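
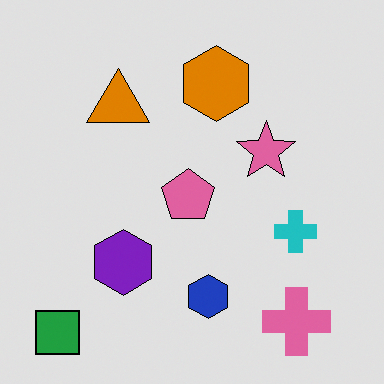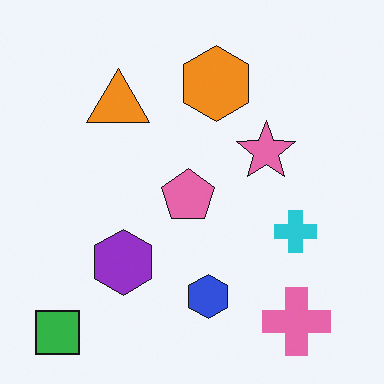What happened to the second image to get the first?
Posterized to a reduced palette.

Each flat color has snapped to a coarser quantized level — most visibly, the near-white background has dropped to a flat grey.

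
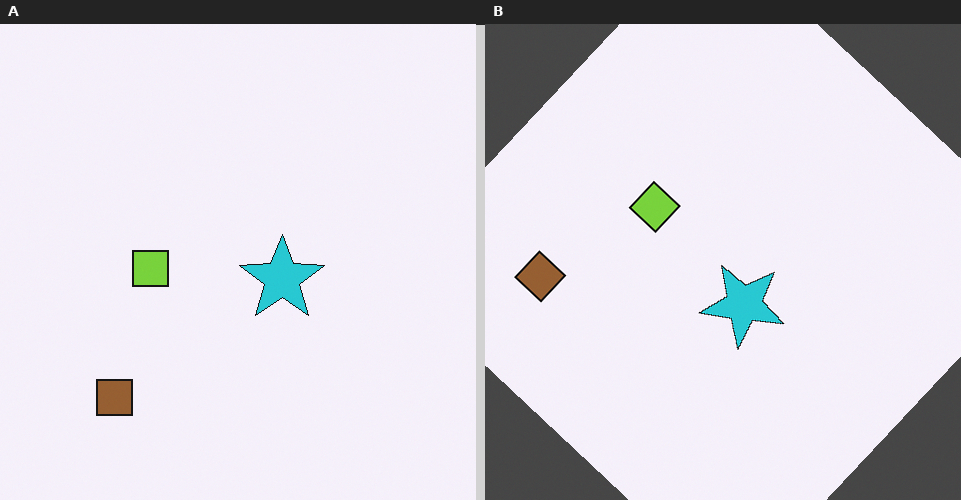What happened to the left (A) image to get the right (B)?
The image was rotated clockwise by a large amount — several tens of degrees.

Every shape is tilted by the same angle and the image corners show triangular fill wedges — a whole-image rotation by a non-right angle.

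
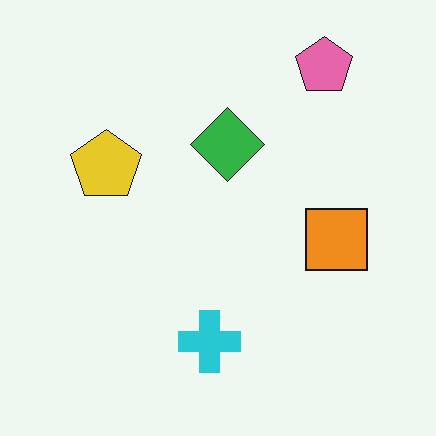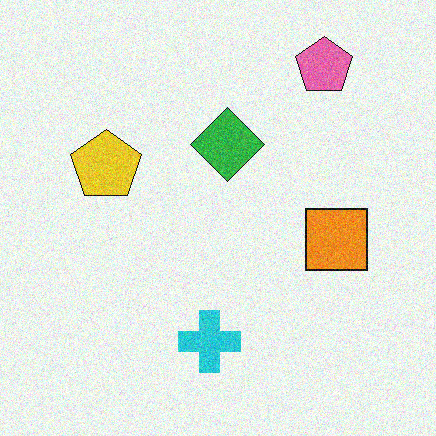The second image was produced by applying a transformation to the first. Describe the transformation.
The image was degraded with moderate additive noise.

Random speckle covers the whole image, including the flat background.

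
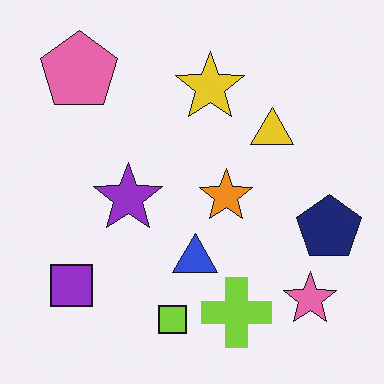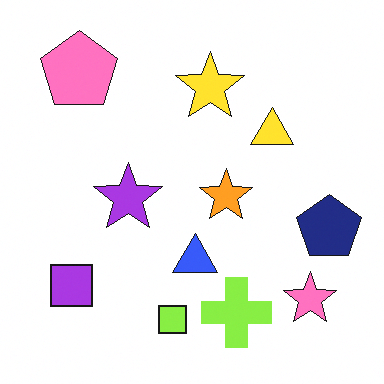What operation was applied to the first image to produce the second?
This is the original image brightened a little.

Every pixel — background and shapes alike — is uniformly brightened.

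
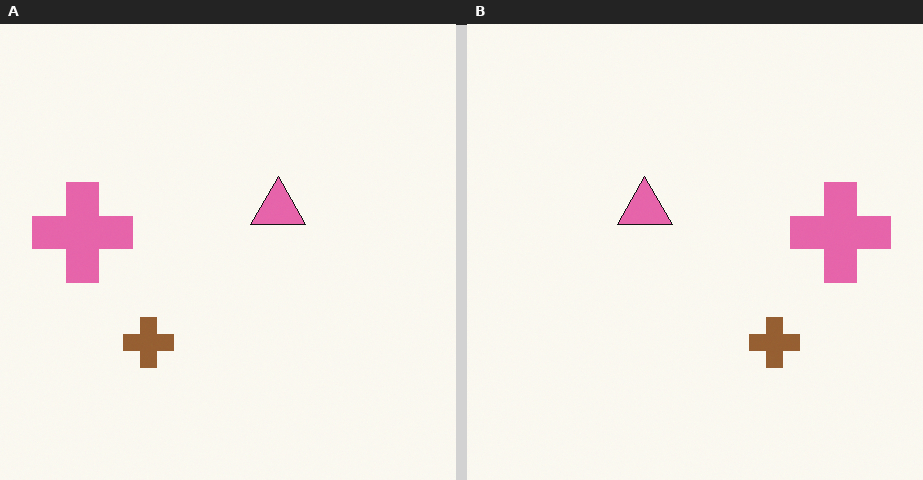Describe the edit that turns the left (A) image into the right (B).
The image was flipped horizontally (left ↔ right).

The pink cross is in the left of the left (A) image and the right of the right (B) — shapes on opposite sides of the vertical midline have swapped in a mirror flip.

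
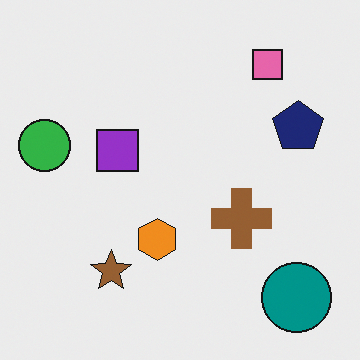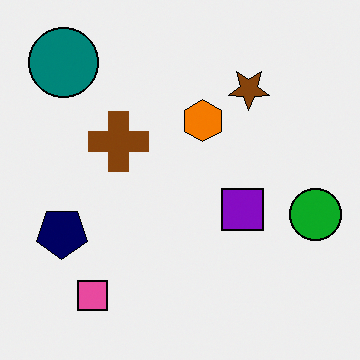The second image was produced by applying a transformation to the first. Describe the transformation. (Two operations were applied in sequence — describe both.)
The image was rotated 180°, then given slightly increased contrast.

The teal circle sits in the bottom-right of the first image and the top-left of the second — consistent with a whole-image 180° rotation. Tones are pushed away from mid-grey across the whole image — a global contrast change.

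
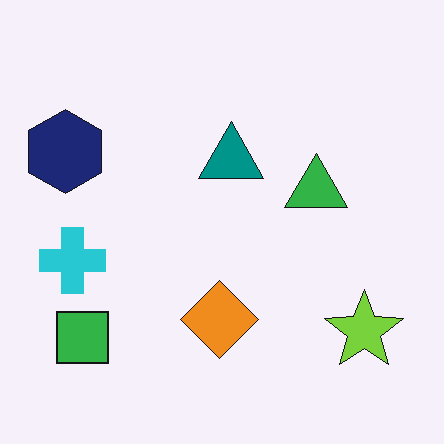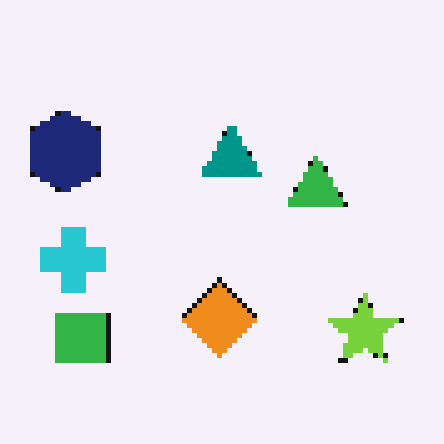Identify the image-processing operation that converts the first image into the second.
This is the original image mildly pixelated.

Shapes are reduced to large square blocks; fine edges and outlines are lost — a downscale-then-upscale (mosaic) effect.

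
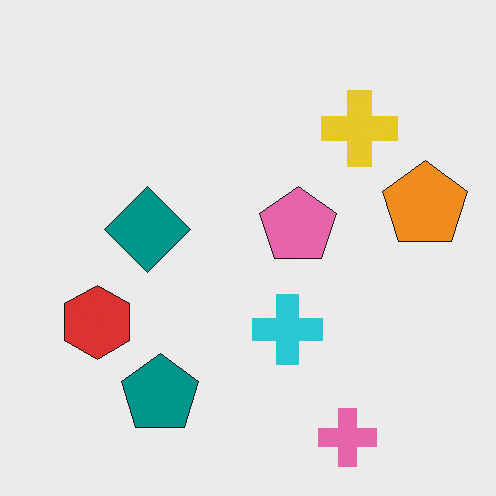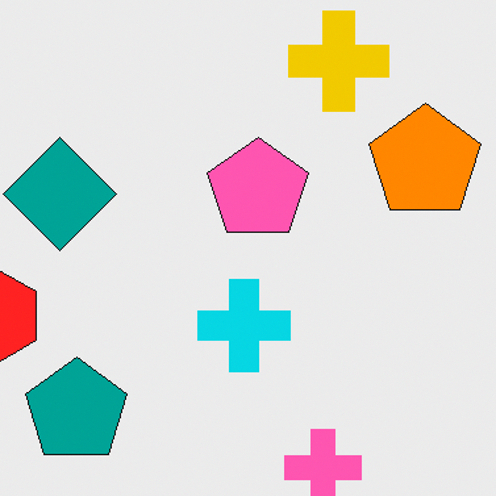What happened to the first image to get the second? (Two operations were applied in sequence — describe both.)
It was cropped to a modestly smaller region and rescaled, then slightly oversaturated.

The visible shapes are larger and the field of view is narrower; shapes near the original edges may be partly or wholly outside the frame — a crop-and-rescale. All colors are more vivid — a global saturation change.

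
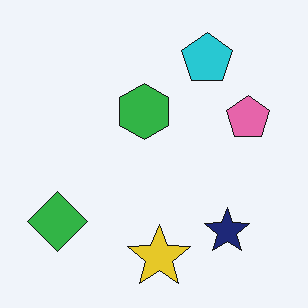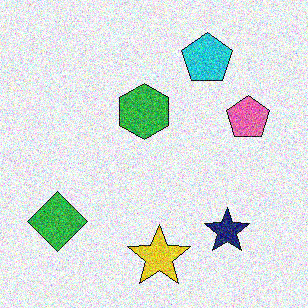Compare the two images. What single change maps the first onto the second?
This is the original image degraded with a thick layer of grain.

Random speckle covers the whole image, including the flat background.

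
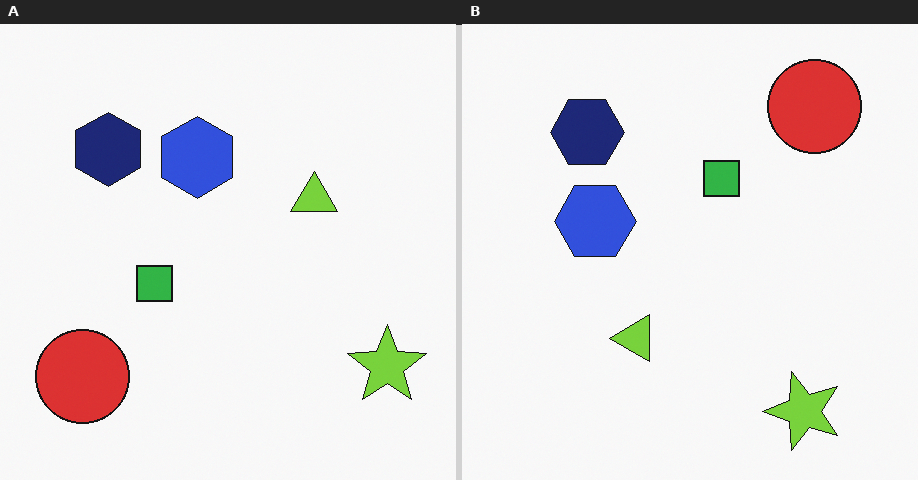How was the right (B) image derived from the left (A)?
This is the original image transposed (reflected across the top-left ↔ bottom-right diagonal).

Shapes have swapped their row and column positions — what was in the top-right is now in the bottom-left — a diagonal reflection.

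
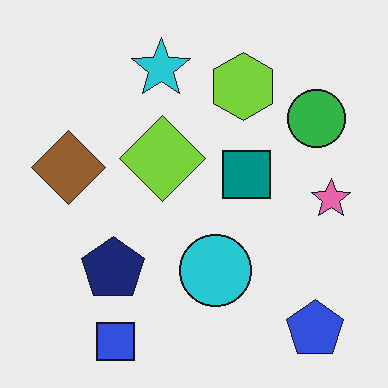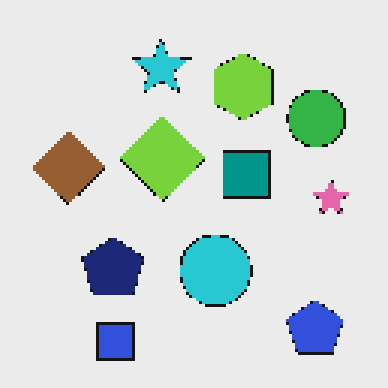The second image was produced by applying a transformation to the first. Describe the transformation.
This is the original image lightly pixelated (a mild mosaic effect).

Shapes are reduced to large square blocks; fine edges and outlines are lost — a downscale-then-upscale (mosaic) effect.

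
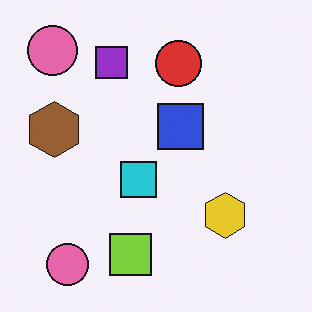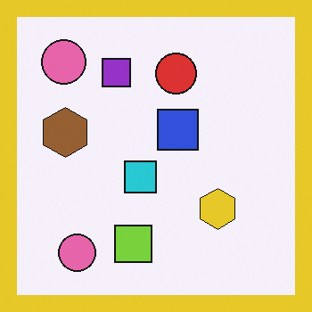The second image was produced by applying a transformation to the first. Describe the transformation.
The transformation is: framed with a yellow border.

A solid yellow frame runs around the edge of the second image, with the content slightly shrunk inside it.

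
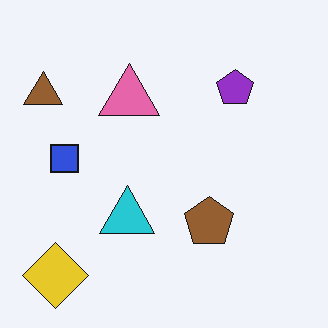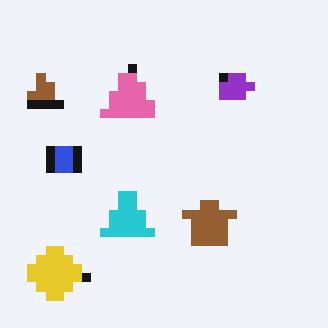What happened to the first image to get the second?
The transformation is: heavily pixelated into large blocks.

Shapes are reduced to large square blocks; fine edges and outlines are lost — a downscale-then-upscale (mosaic) effect.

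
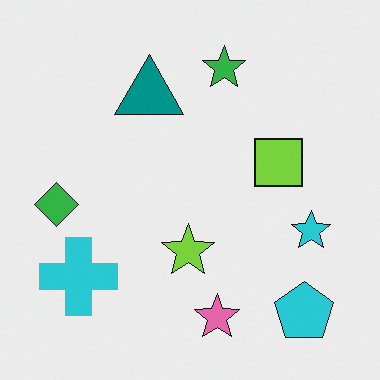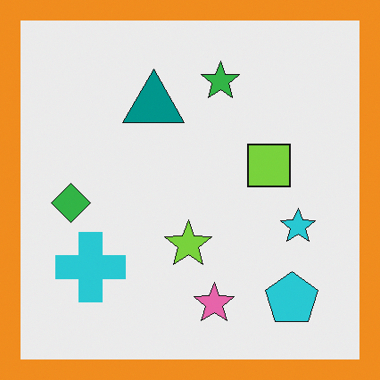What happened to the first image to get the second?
It was framed with a orange border.

A solid orange frame runs around the edge of the second image, with the content slightly shrunk inside it.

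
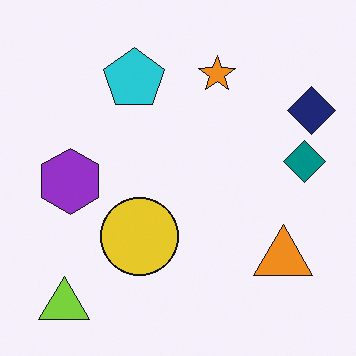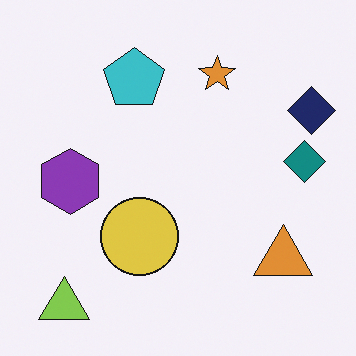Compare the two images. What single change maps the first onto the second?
Slightly desaturated.

All colors are more muted and greyish — a global saturation change.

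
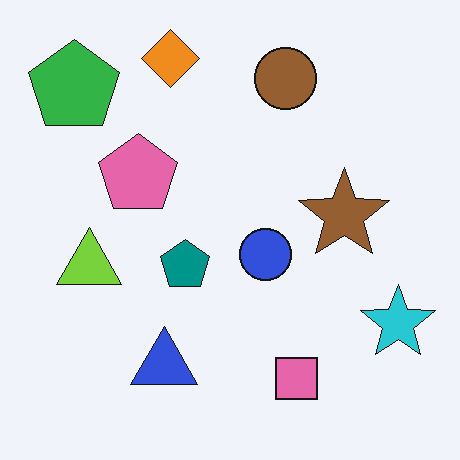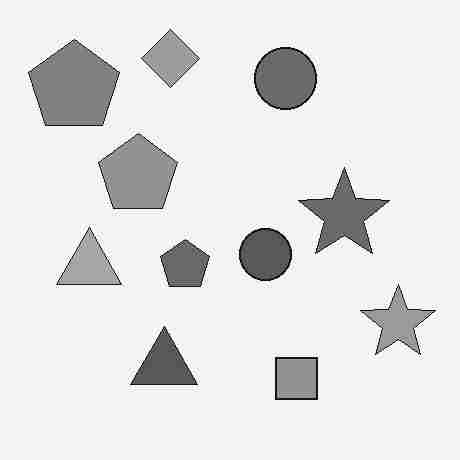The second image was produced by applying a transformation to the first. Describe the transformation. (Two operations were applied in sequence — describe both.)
Converted to grayscale, then heavily JPEG-compressed with obvious blocking artifacts.

All color is removed — every shape is now a shade of grey. Blocky 8×8 compression artifacts appear around shape edges and the flat background shows ringing — characteristic JPEG degradation.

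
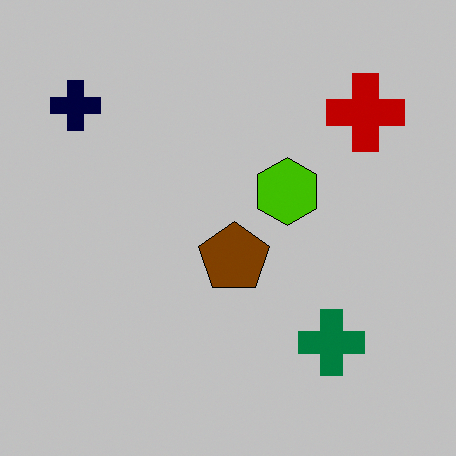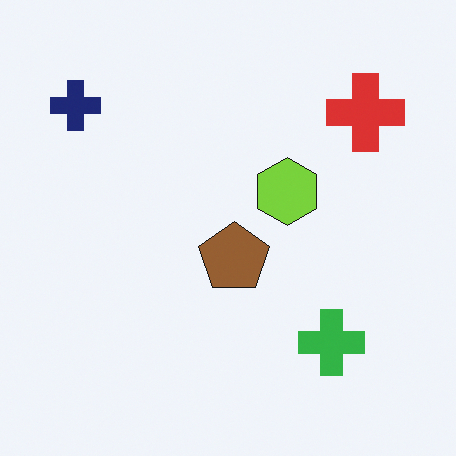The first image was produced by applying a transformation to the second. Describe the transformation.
The transformation is: aggressively posterized.

Each flat color has snapped to a coarser quantized level — most visibly, the near-white background has dropped to a flat grey.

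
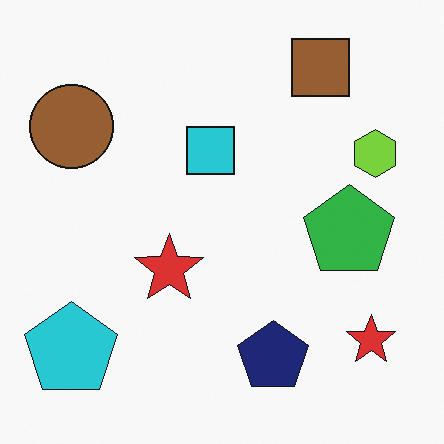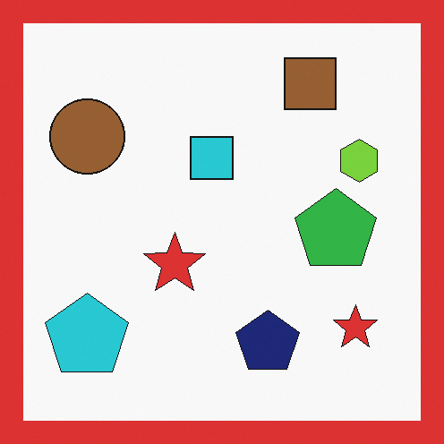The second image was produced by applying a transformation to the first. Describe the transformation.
The transformation is: framed with a red border.

A solid red frame runs around the edge of the second image, with the content slightly shrunk inside it.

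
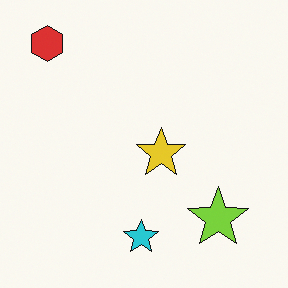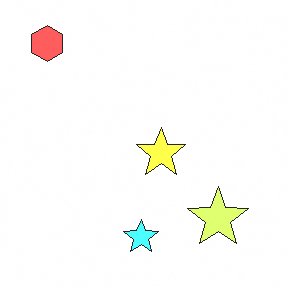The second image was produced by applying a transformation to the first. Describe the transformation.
This is the original image brightened a lot.

Every pixel — background and shapes alike — is uniformly brightened.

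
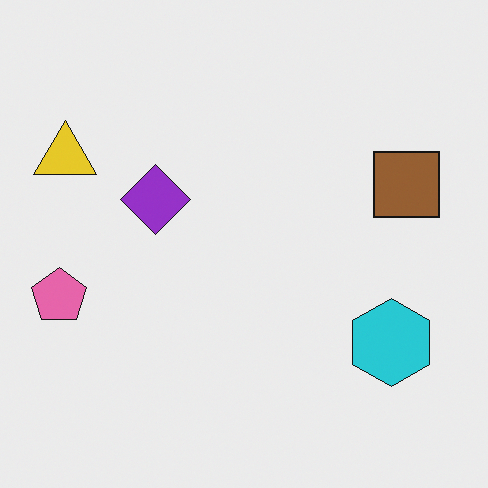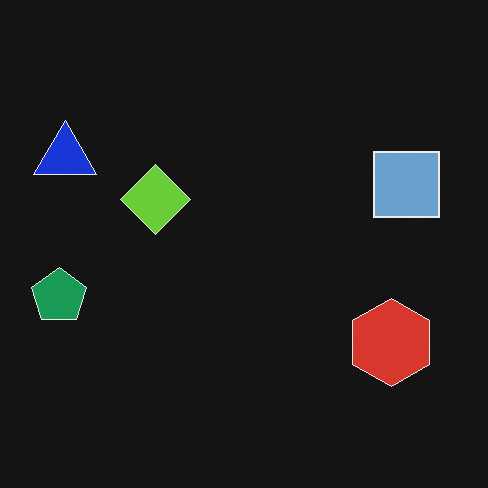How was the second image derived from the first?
It was color-inverted (negative).

The light background has become dark and every shape's color is its complement — a photographic negative.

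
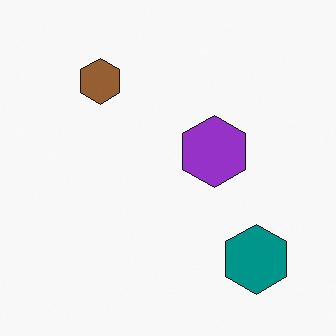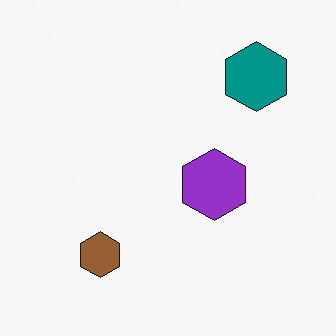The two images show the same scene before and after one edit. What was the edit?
The transformation is: flipped vertically (top ↔ bottom).

The teal hexagon is in the bottom-right of the first image and the top-right of the second — shapes on opposite sides of the horizontal midline have swapped in a mirror flip.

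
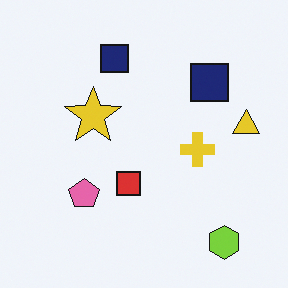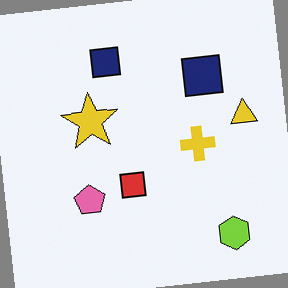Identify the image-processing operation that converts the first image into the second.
It was rotated counter-clockwise by a few degrees.

Every shape is tilted by the same angle and the image corners show triangular fill wedges — a whole-image rotation by a non-right angle.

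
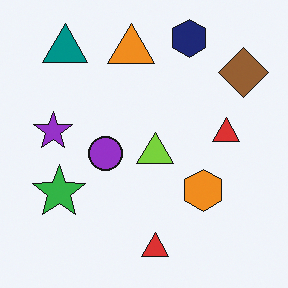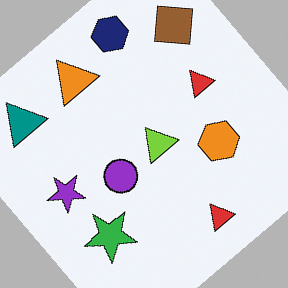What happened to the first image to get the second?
This is the original image rotated counter-clockwise by a large amount — several tens of degrees.

Every shape is tilted by the same angle and the image corners show triangular fill wedges — a whole-image rotation by a non-right angle.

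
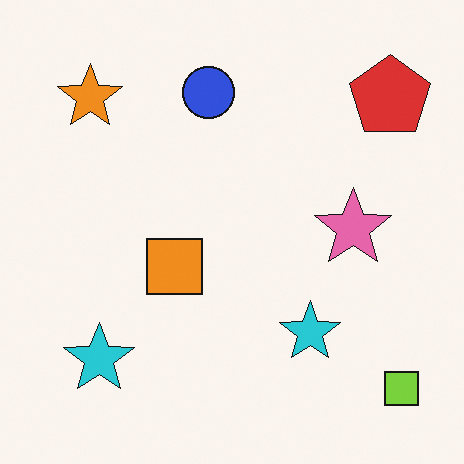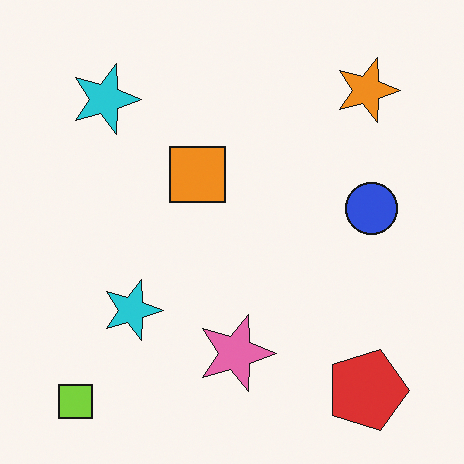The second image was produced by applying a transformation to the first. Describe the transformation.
The second image is the first rotated 90° clockwise.

The lime square sits in the bottom-right of the first image and the bottom-left of the second — consistent with a whole-image 90° clockwise rotation.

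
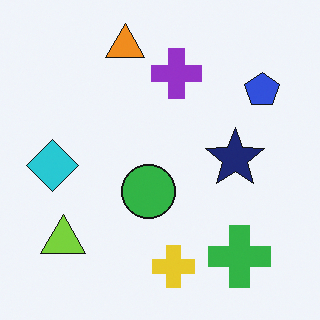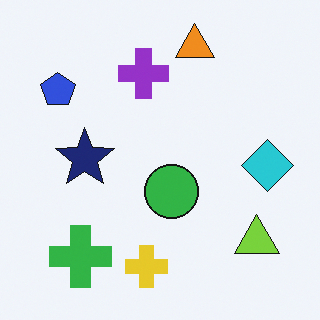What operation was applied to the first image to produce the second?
It was flipped horizontally (left ↔ right).

The cyan diamond is in the left of the first image and the right of the second — shapes on opposite sides of the vertical midline have swapped in a mirror flip.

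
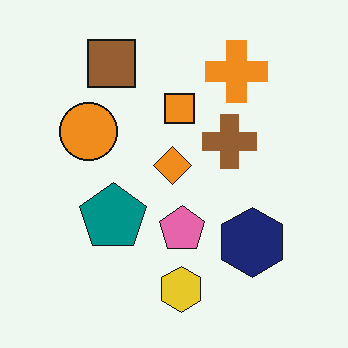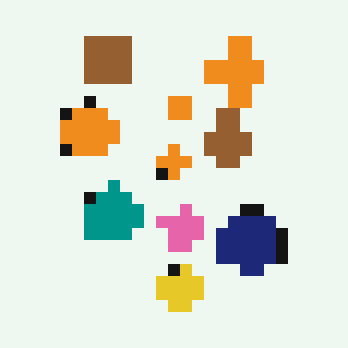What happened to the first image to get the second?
Coarsely pixelated.

Shapes are reduced to large square blocks; fine edges and outlines are lost — a downscale-then-upscale (mosaic) effect.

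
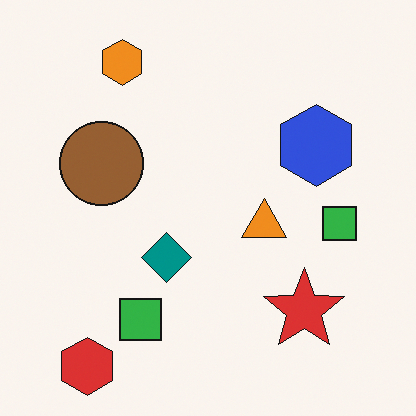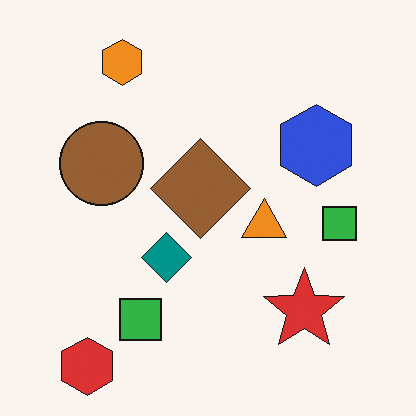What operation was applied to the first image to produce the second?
It was overlaid with an additional brown diamond.

A brown diamond appears in the second image that is absent from the first.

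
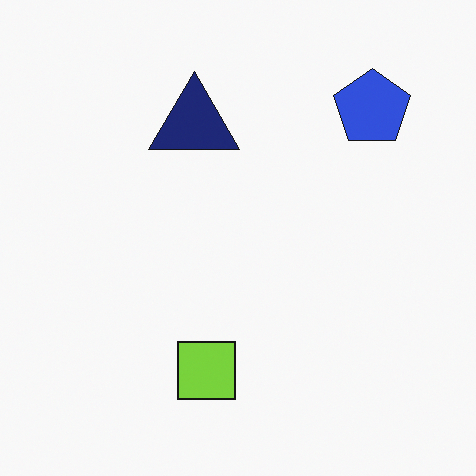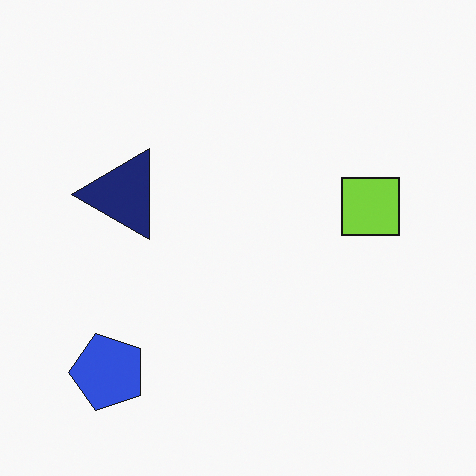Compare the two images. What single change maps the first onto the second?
Transposed (reflected across the top-left ↔ bottom-right diagonal).

Shapes have swapped their row and column positions — what was in the top-right is now in the bottom-left — a diagonal reflection.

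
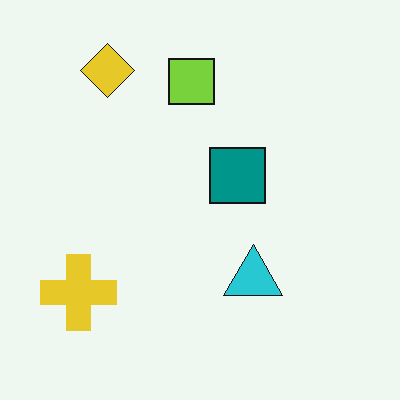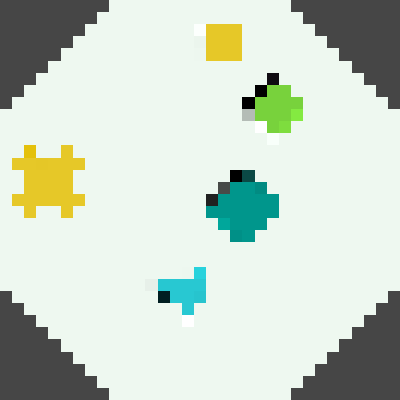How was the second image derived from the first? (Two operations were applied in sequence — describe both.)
The transformation is: rotated clockwise by a large amount — several tens of degrees, then coarsely pixelated.

Every shape is tilted by the same angle and the image corners show triangular fill wedges — a whole-image rotation by a non-right angle. Shapes are reduced to large square blocks; fine edges and outlines are lost — a downscale-then-upscale (mosaic) effect.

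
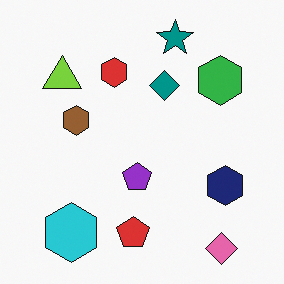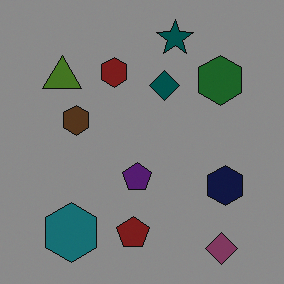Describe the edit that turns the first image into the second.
This is the original image darkened a lot.

Every pixel — background and shapes alike — is uniformly darkened.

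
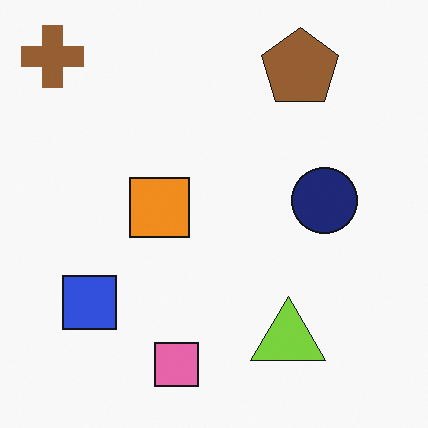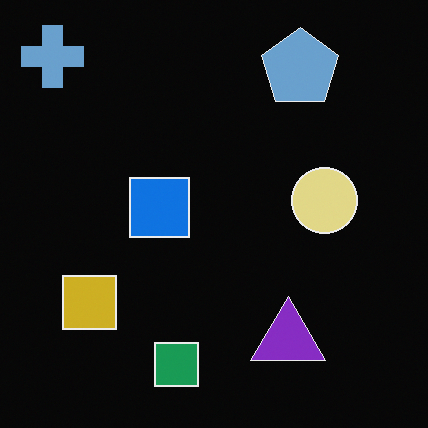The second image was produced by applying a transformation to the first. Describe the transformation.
The image was color-inverted (negative).

The light background has become dark and every shape's color is its complement — a photographic negative.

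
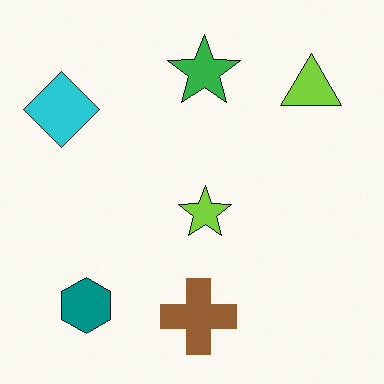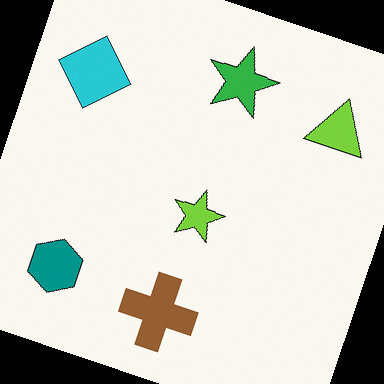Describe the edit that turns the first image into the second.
The transformation is: rotated clockwise by a clearly visible amount.

Every shape is tilted by the same angle and the image corners show triangular fill wedges — a whole-image rotation by a non-right angle.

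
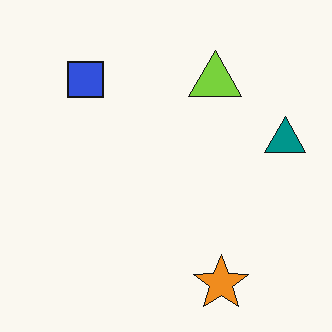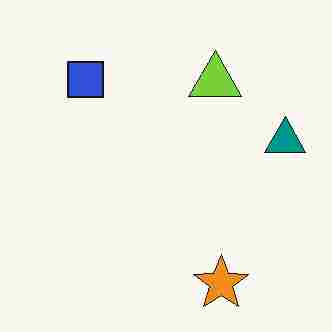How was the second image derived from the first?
Degraded with heavy JPEG compression.

Blocky 8×8 compression artifacts appear around shape edges and the flat background shows ringing — characteristic JPEG degradation.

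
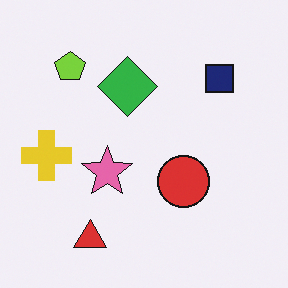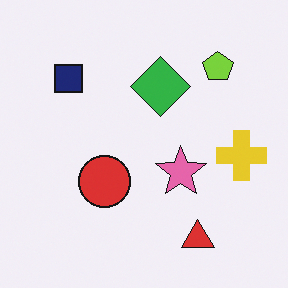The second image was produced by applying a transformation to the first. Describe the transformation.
It was flipped horizontally (left ↔ right).

The yellow cross is in the left of the first image and the right of the second — shapes on opposite sides of the vertical midline have swapped in a mirror flip.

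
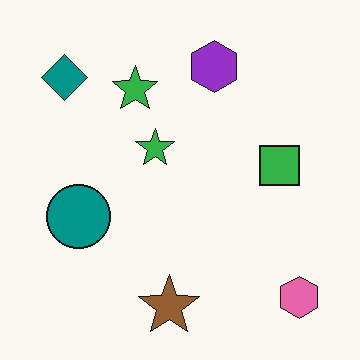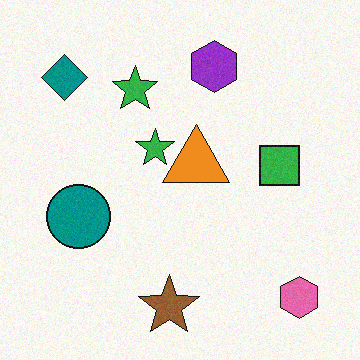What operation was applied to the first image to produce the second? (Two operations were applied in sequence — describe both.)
The image was degraded with a light layer of grain, then overlaid with an additional orange triangle.

Random speckle covers the whole image, including the flat background. An orange triangle appears in the second image that is absent from the first.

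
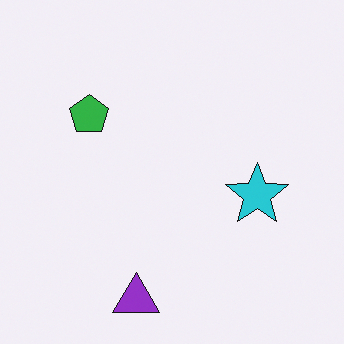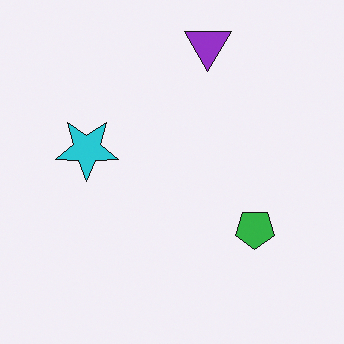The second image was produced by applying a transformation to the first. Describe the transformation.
It was rotated 180°.

The purple triangle sits in the bottom of the first image and the top of the second — consistent with a whole-image 180° rotation.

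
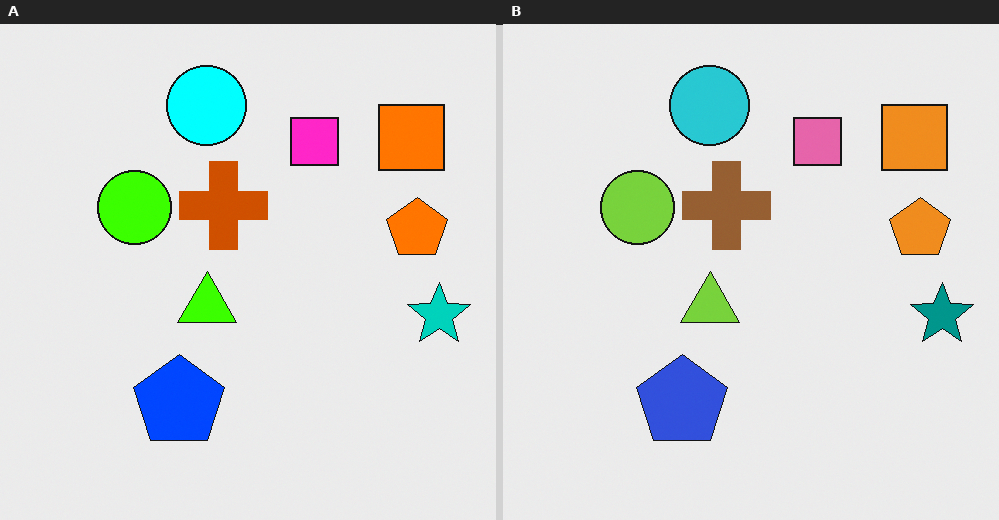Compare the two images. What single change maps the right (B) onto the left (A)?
This is the original image made much more vivid (saturation change).

All colors are more vivid — a global saturation change.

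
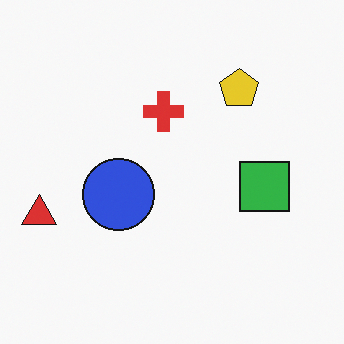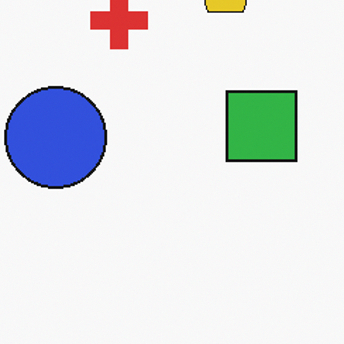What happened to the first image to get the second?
It was cropped to a modestly smaller region and rescaled.

The visible shapes are larger and the field of view is narrower; shapes near the original edges may be partly or wholly outside the frame — a crop-and-rescale.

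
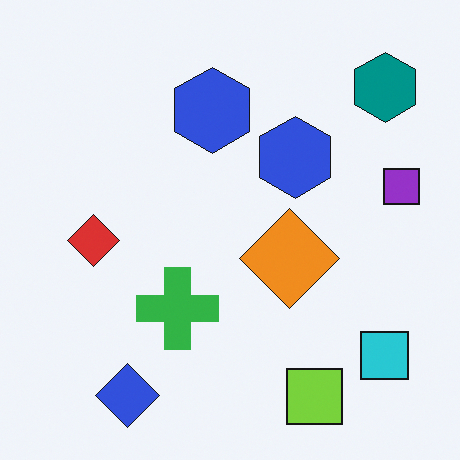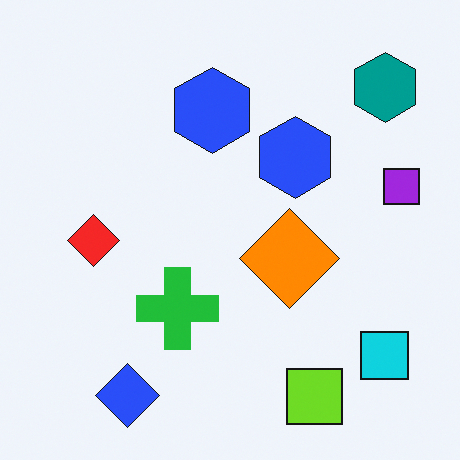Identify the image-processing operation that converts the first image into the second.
This is the original image slightly oversaturated.

All colors are more vivid — a global saturation change.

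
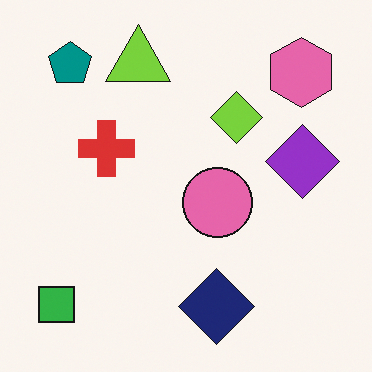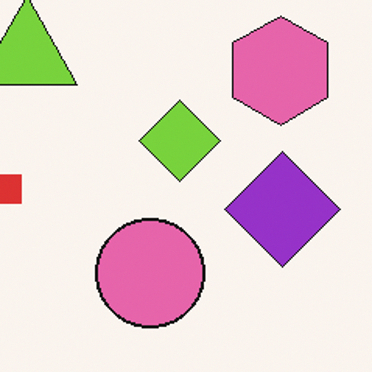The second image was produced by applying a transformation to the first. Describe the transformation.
It was cropped slightly and scaled back up.

The visible shapes are larger and the field of view is narrower; shapes near the original edges may be partly or wholly outside the frame — a crop-and-rescale.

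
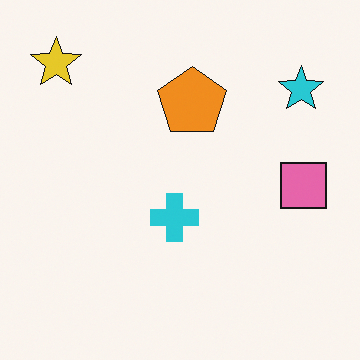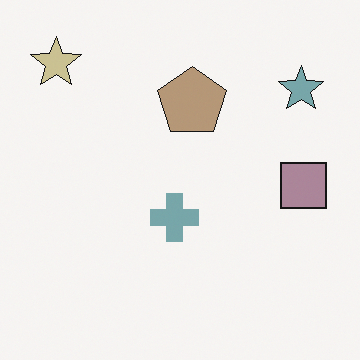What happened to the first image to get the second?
This is the original image made much more muted (saturation change).

All colors are more muted and greyish — a global saturation change.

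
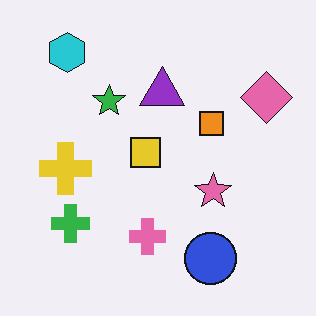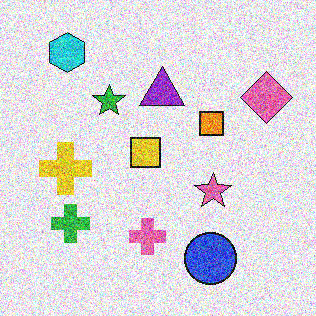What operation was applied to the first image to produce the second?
The image was degraded with heavy additive noise.

Random speckle covers the whole image, including the flat background.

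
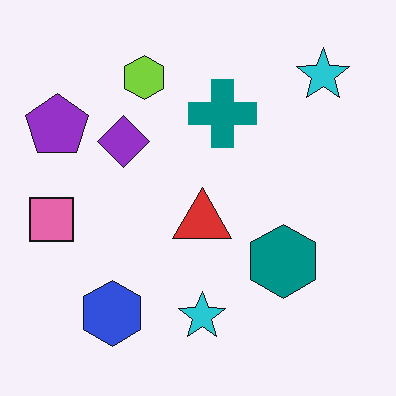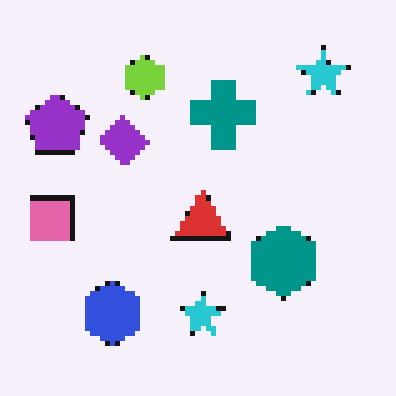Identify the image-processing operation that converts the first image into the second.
This is the original image mildly pixelated.

Shapes are reduced to large square blocks; fine edges and outlines are lost — a downscale-then-upscale (mosaic) effect.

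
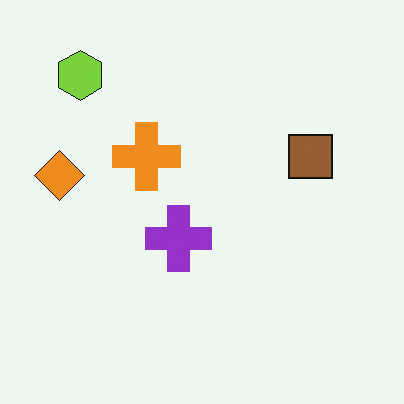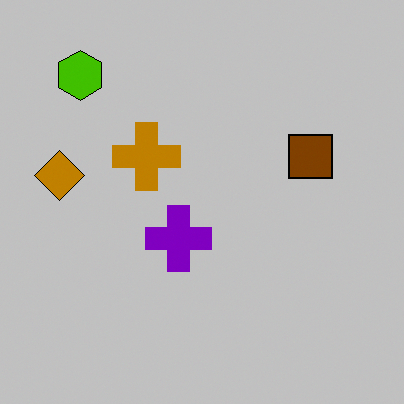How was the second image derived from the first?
Heavily posterized to just a handful of flat colors.

Each flat color has snapped to a coarser quantized level — most visibly, the near-white background has dropped to a flat grey.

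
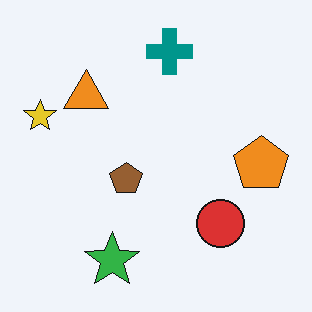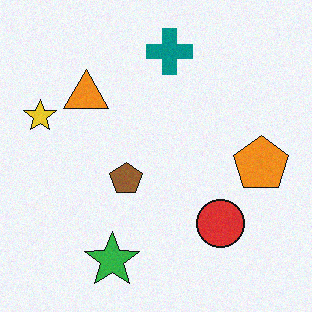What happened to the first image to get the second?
The second image is the first degraded with subtle gaussian noise.

Random speckle covers the whole image, including the flat background.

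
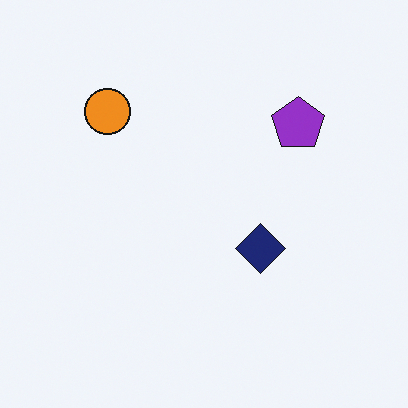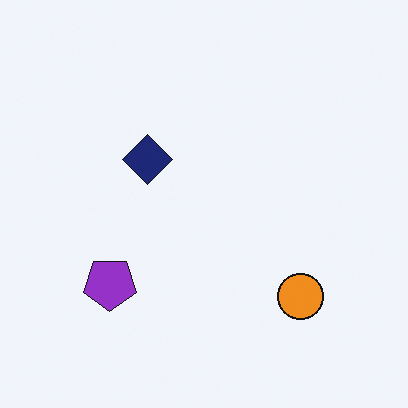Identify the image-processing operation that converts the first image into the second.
This is the original image rotated 180°.

The orange circle sits in the top-left of the first image and the bottom-right of the second — consistent with a whole-image 180° rotation.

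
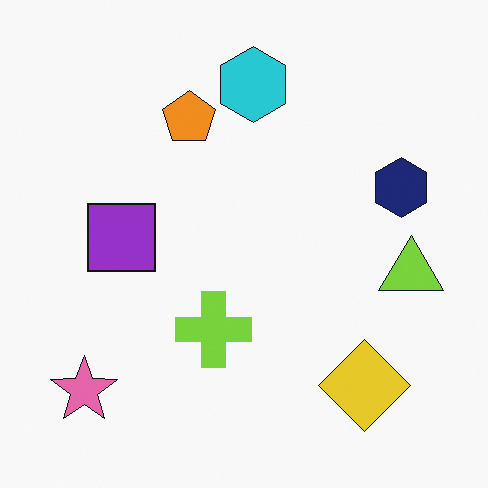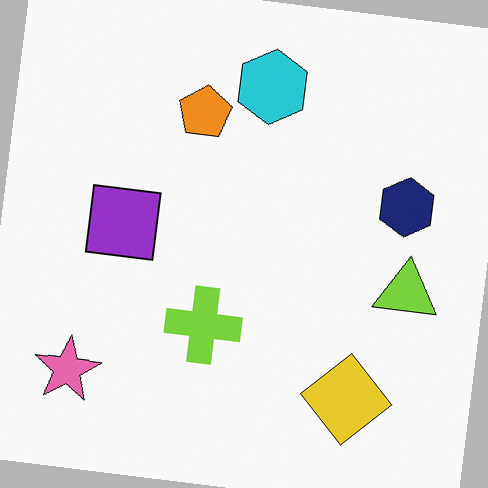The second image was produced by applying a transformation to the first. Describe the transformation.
The second image is the first rotated clockwise by a few degrees.

Every shape is tilted by the same angle and the image corners show triangular fill wedges — a whole-image rotation by a non-right angle.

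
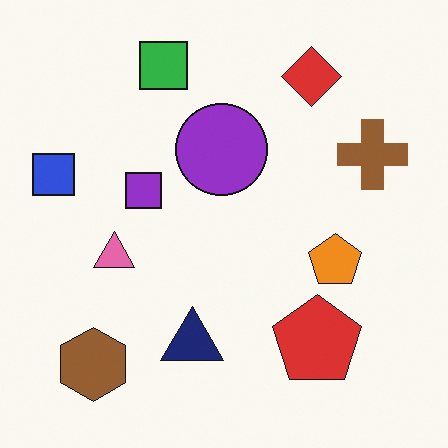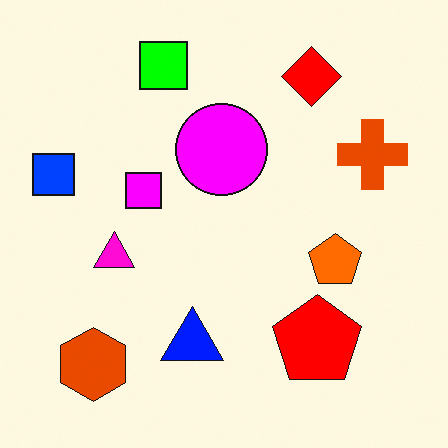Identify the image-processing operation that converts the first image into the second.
It was heavily oversaturated.

All colors are more vivid — a global saturation change.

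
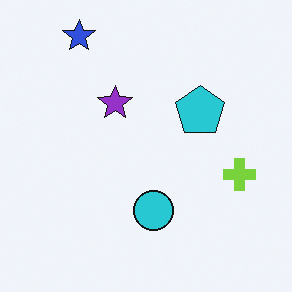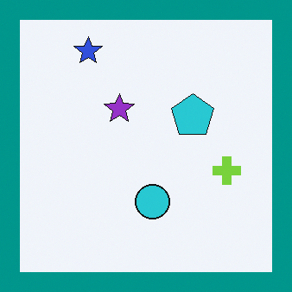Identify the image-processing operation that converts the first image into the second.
Framed with a teal border.

A solid teal frame runs around the edge of the second image, with the content slightly shrunk inside it.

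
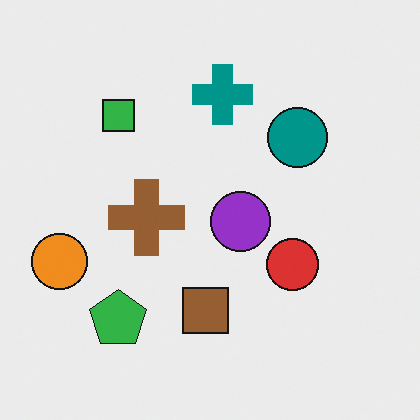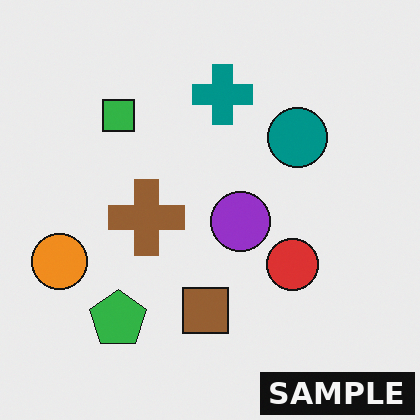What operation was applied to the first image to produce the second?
This is the original image watermarked with the text "SAMPLE" in the lower-right corner.

A dark label reading "SAMPLE" appears in the lower-right corner.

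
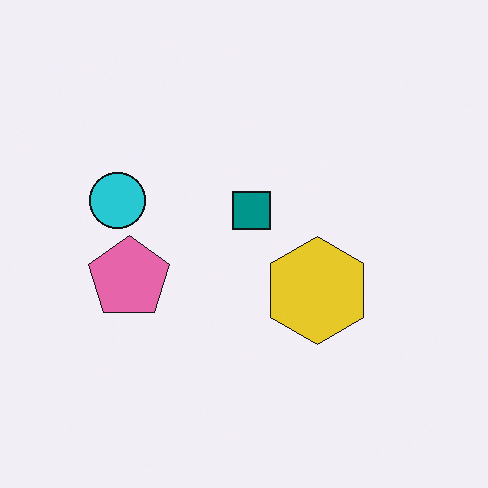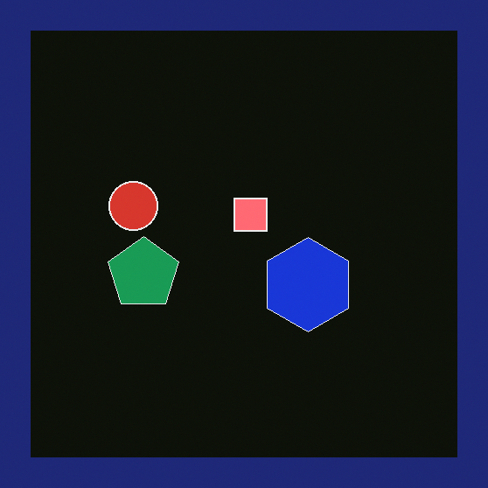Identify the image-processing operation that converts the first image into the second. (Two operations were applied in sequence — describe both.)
The second image is the first color-inverted (negative), then framed with a navy border.

The light background has become dark and every shape's color is its complement — a photographic negative. A solid navy frame runs around the edge of the second image, with the content slightly shrunk inside it.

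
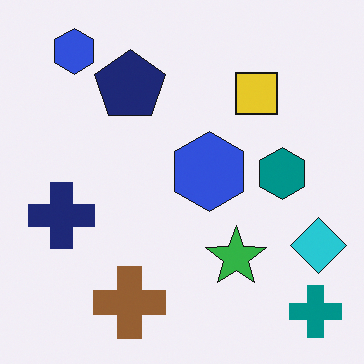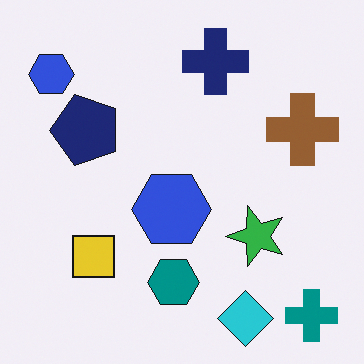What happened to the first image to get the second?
The transformation is: transposed (reflected across the top-left ↔ bottom-right diagonal).

Shapes have swapped their row and column positions — what was in the top-right is now in the bottom-left — a diagonal reflection.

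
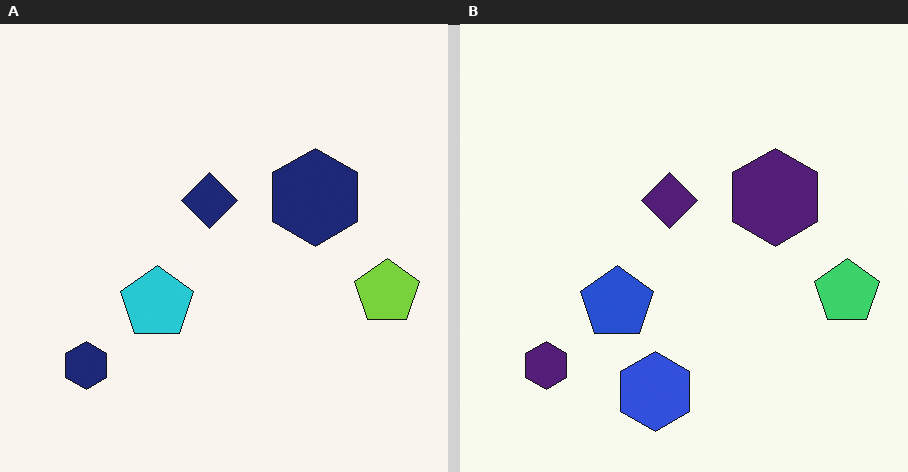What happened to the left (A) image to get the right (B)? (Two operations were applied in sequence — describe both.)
This is the original image hue-shifted slightly, then overlaid with an additional blue hexagon.

Every shape's color has rotated by the same amount around the hue wheel — a uniform hue shift. A blue hexagon appears in the right (B) image that is absent from the left (A).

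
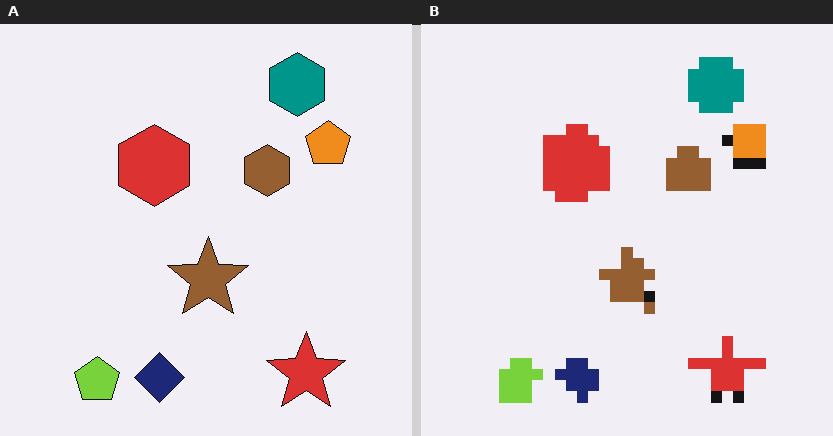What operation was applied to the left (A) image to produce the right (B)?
The image was coarsely pixelated.

Shapes are reduced to large square blocks; fine edges and outlines are lost — a downscale-then-upscale (mosaic) effect.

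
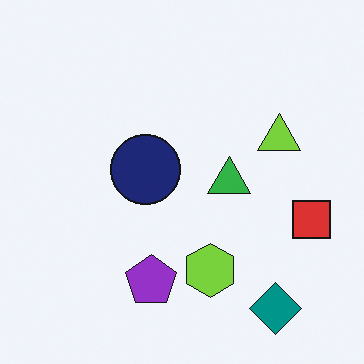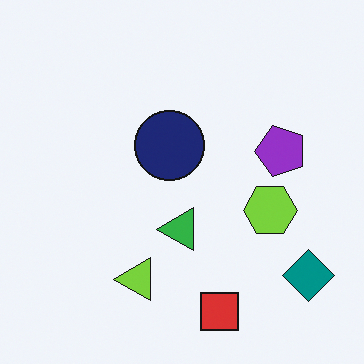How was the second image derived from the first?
This is the original image transposed (reflected across the top-left ↔ bottom-right diagonal).

Shapes have swapped their row and column positions — what was in the top-right is now in the bottom-left — a diagonal reflection.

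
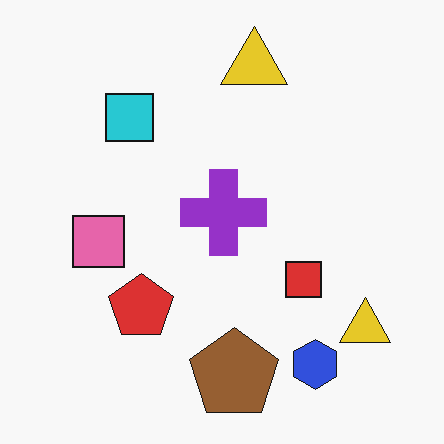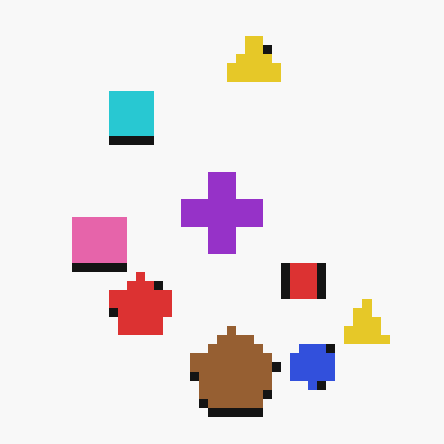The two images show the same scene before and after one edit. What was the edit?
The transformation is: heavily pixelated into large blocks.

Shapes are reduced to large square blocks; fine edges and outlines are lost — a downscale-then-upscale (mosaic) effect.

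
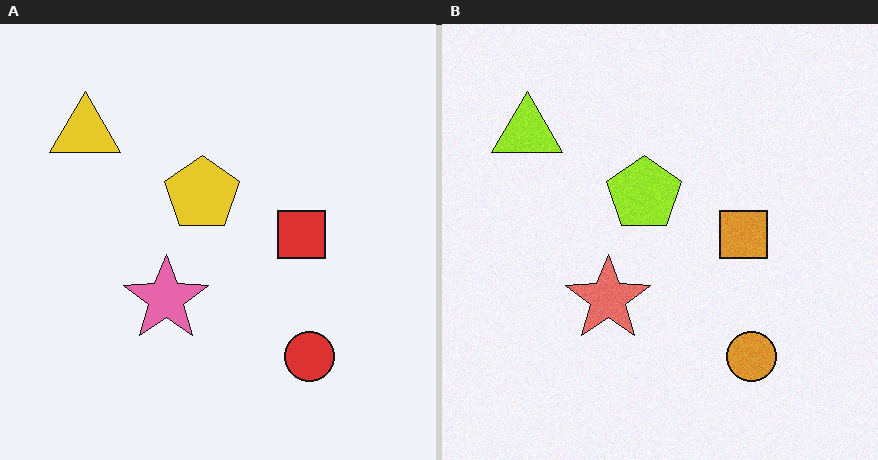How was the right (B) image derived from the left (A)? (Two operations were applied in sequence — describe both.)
The image was degraded with light additive noise, then hue-shifted slightly.

Random speckle covers the whole image, including the flat background. Every shape's color has rotated by the same amount around the hue wheel — a uniform hue shift.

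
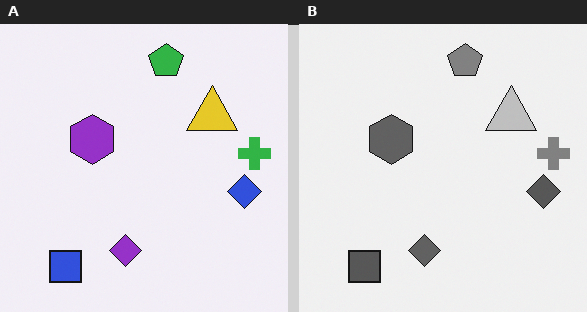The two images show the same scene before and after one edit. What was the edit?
Converted to grayscale.

All color is removed — every shape is now a shade of grey.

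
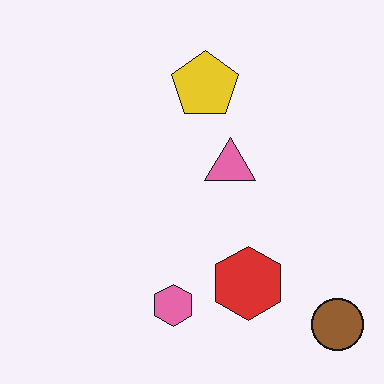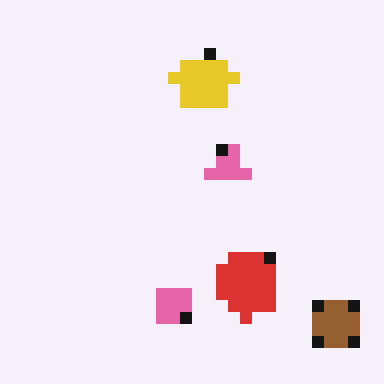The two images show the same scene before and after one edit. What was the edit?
The image was coarsely pixelated.

Shapes are reduced to large square blocks; fine edges and outlines are lost — a downscale-then-upscale (mosaic) effect.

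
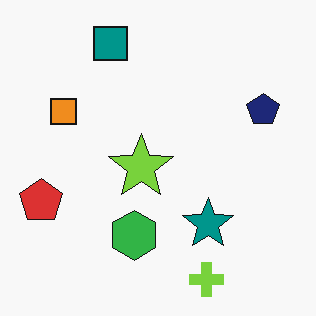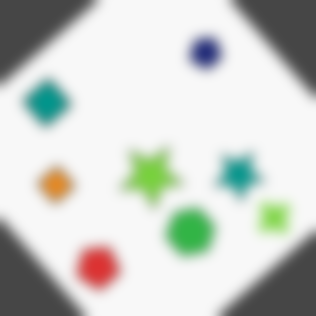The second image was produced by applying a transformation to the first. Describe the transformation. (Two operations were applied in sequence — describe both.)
The transformation is: rotated counter-clockwise by a large amount — several tens of degrees, then heavily blurred.

Every shape is tilted by the same angle and the image corners show triangular fill wedges — a whole-image rotation by a non-right angle. Shape edges and outlines are uniformly softened across the whole image.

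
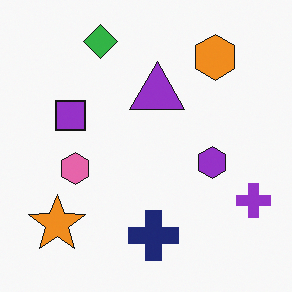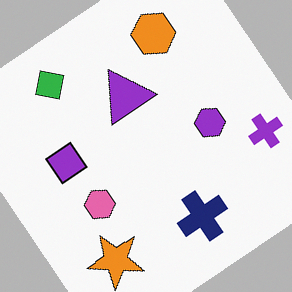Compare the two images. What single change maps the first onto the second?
The image was rotated counter-clockwise by a large amount — several tens of degrees.

Every shape is tilted by the same angle and the image corners show triangular fill wedges — a whole-image rotation by a non-right angle.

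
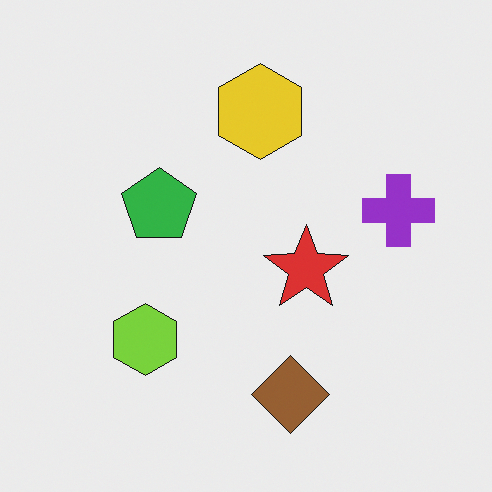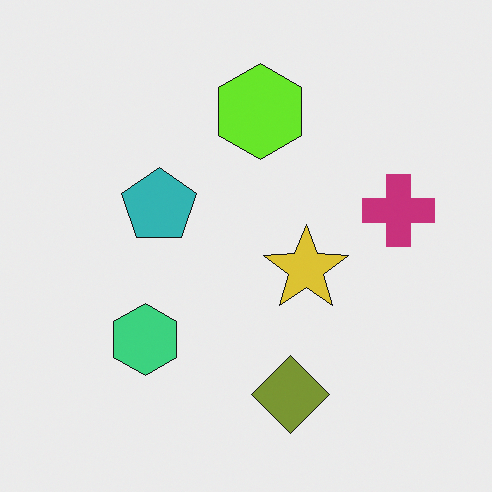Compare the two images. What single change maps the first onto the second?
Hue-shifted by a small amount.

Every shape's color has rotated by the same amount around the hue wheel — a uniform hue shift.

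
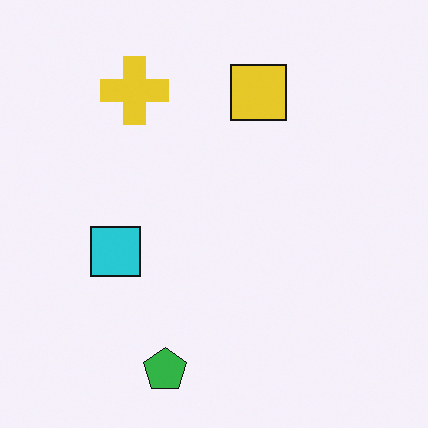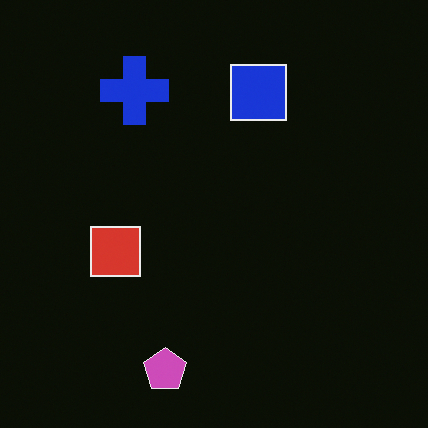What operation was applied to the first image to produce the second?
Color-inverted (negative).

The light background has become dark and every shape's color is its complement — a photographic negative.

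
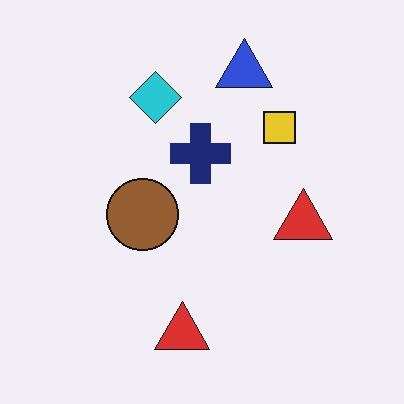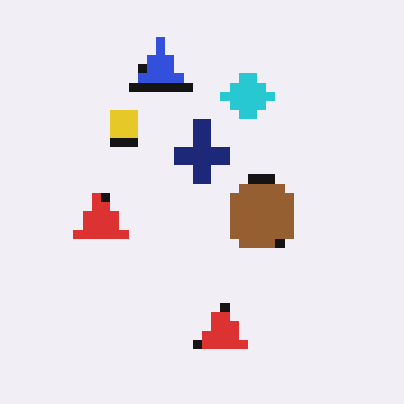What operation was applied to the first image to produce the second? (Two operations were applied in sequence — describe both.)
Flipped horizontally (left ↔ right), then heavily pixelated into large blocks.

The yellow square is in the top-right of the first image and the top-left of the second — shapes on opposite sides of the vertical midline have swapped in a mirror flip. Shapes are reduced to large square blocks; fine edges and outlines are lost — a downscale-then-upscale (mosaic) effect.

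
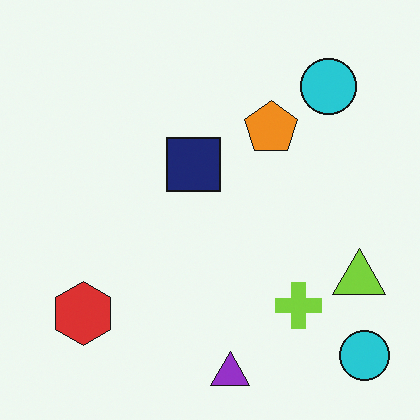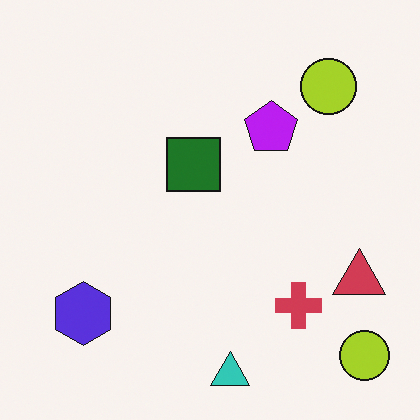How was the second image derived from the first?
Hue-shifted by a large amount.

Every shape's color has rotated by the same amount around the hue wheel — a uniform hue shift.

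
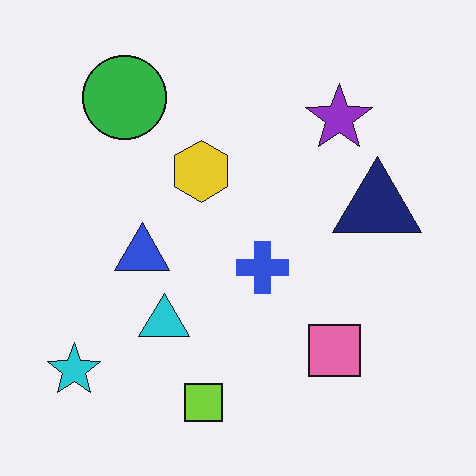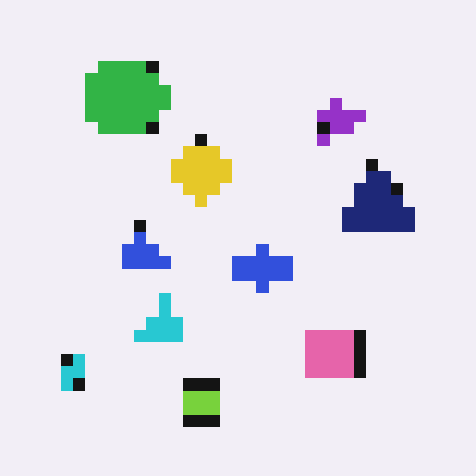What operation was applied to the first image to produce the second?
This is the original image heavily pixelated into large blocks.

Shapes are reduced to large square blocks; fine edges and outlines are lost — a downscale-then-upscale (mosaic) effect.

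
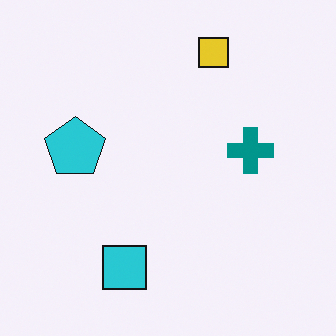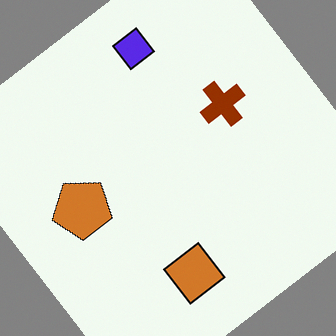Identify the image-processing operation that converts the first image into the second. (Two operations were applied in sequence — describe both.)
The second image is the first hue-shifted by a large amount, then rotated counter-clockwise by a large amount — several tens of degrees.

Every shape's color has rotated by the same amount around the hue wheel — a uniform hue shift. Every shape is tilted by the same angle and the image corners show triangular fill wedges — a whole-image rotation by a non-right angle.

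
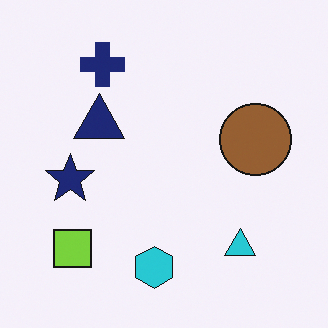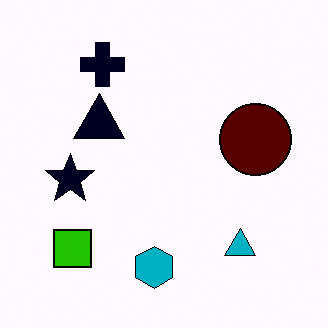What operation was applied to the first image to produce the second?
The second image is the first boosted in contrast.

Tones are pushed away from mid-grey across the whole image — a global contrast change.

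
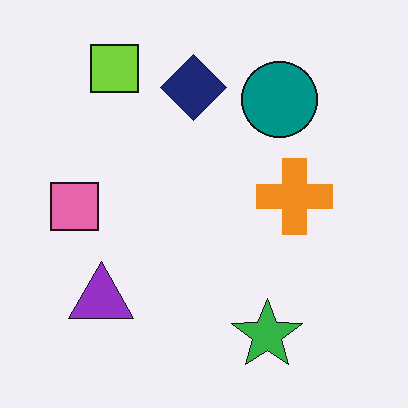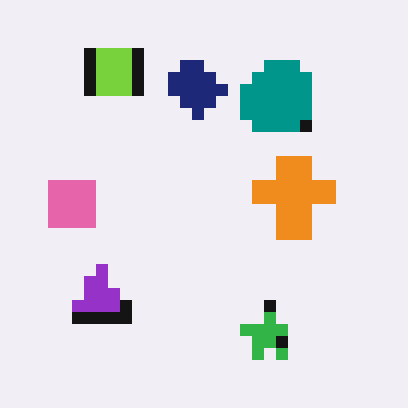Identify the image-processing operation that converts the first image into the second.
The image was heavily pixelated into large blocks.

Shapes are reduced to large square blocks; fine edges and outlines are lost — a downscale-then-upscale (mosaic) effect.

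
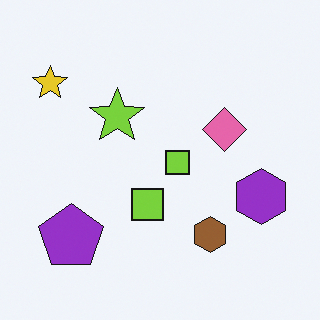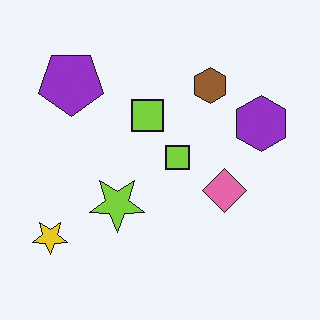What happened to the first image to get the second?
It was flipped vertically (top ↔ bottom).

The yellow star is in the top-left of the first image and the bottom-left of the second — shapes on opposite sides of the horizontal midline have swapped in a mirror flip.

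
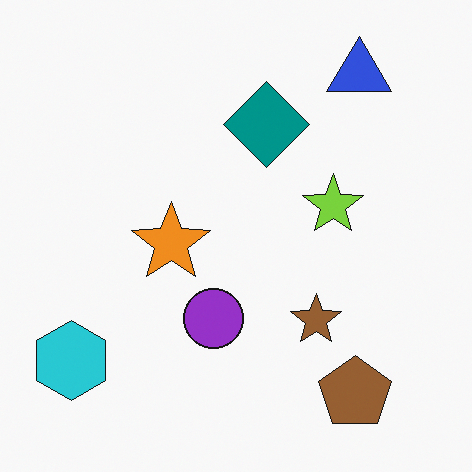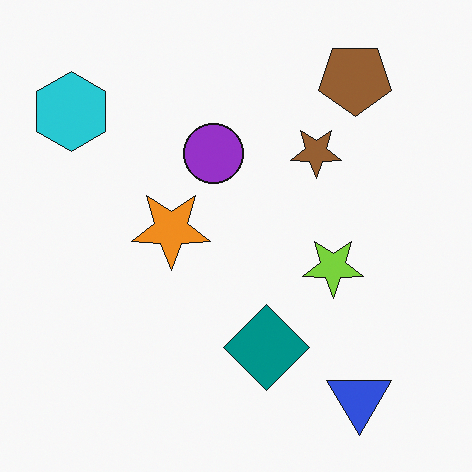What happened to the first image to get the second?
This is the original image flipped vertically (top ↔ bottom).

The blue triangle is in the top-right of the first image and the bottom-right of the second — shapes on opposite sides of the horizontal midline have swapped in a mirror flip.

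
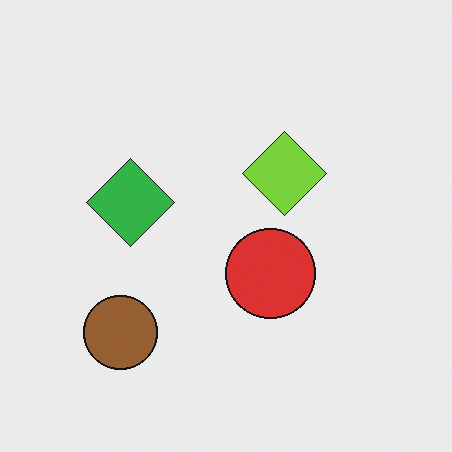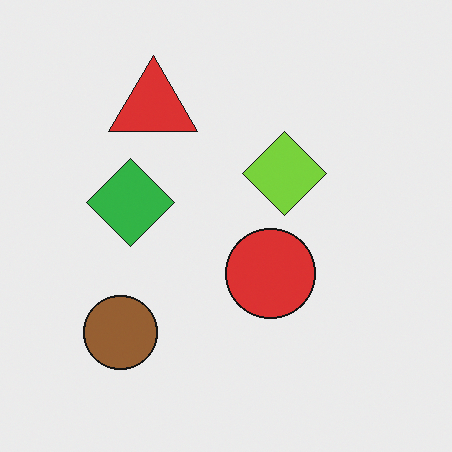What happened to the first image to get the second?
The image was overlaid with an additional red triangle.

A red triangle appears in the second image that is absent from the first.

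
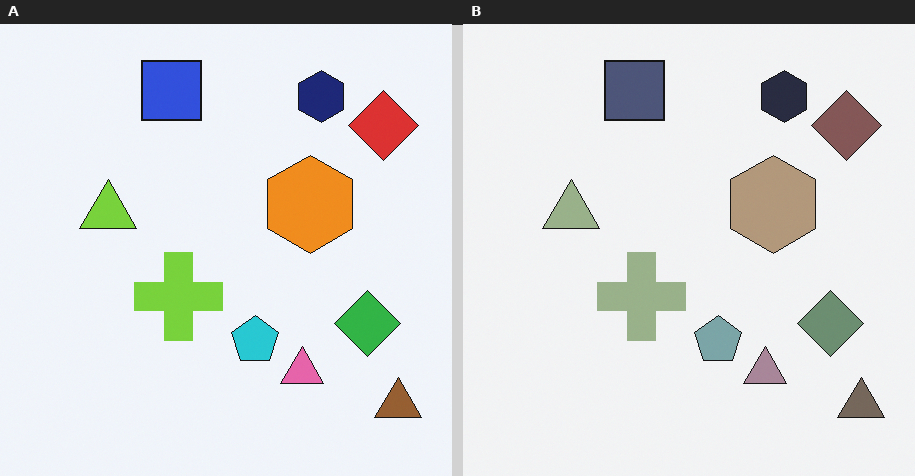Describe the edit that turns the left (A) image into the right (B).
The image was made much more muted (saturation change).

All colors are more muted and greyish — a global saturation change.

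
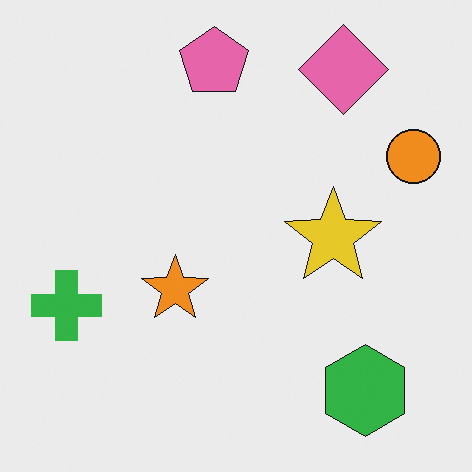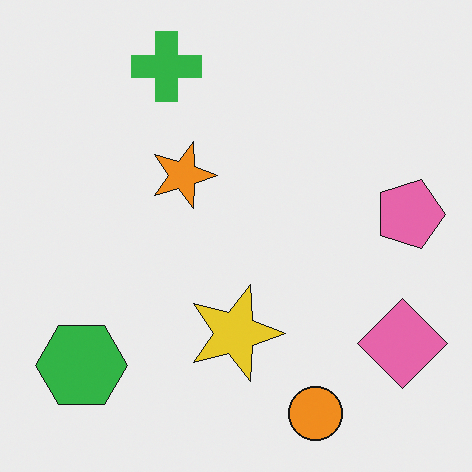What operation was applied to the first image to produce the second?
It was rotated 90° clockwise.

The green hexagon sits in the bottom-right of the first image and the bottom-left of the second — consistent with a whole-image 90° clockwise rotation.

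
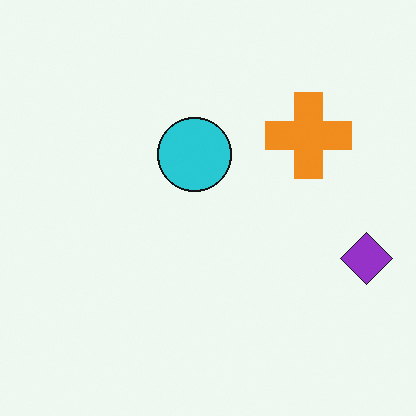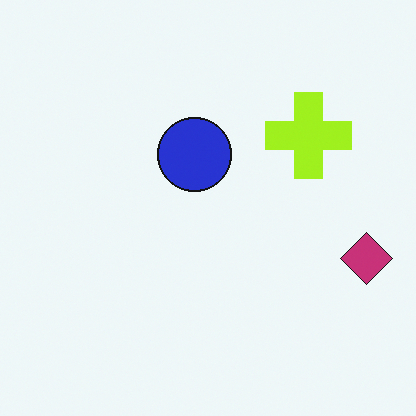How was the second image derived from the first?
The transformation is: hue-shifted by a small amount.

Every shape's color has rotated by the same amount around the hue wheel — a uniform hue shift.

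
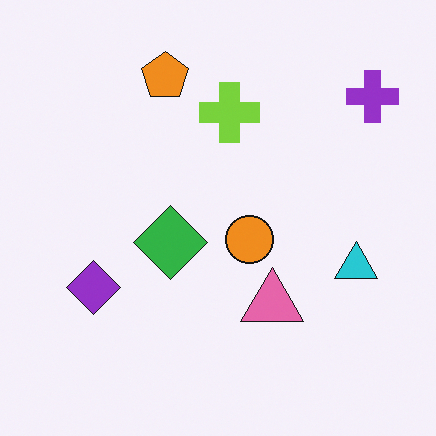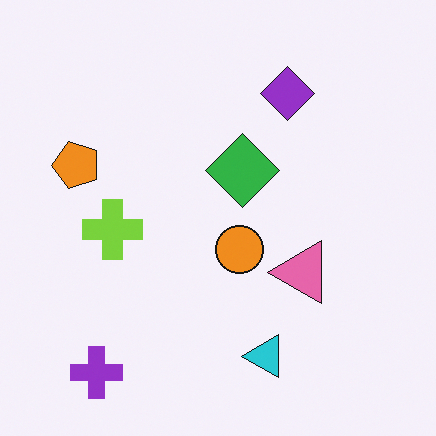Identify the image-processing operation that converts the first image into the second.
It was transposed (reflected across the top-left ↔ bottom-right diagonal).

Shapes have swapped their row and column positions — what was in the top-right is now in the bottom-left — a diagonal reflection.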